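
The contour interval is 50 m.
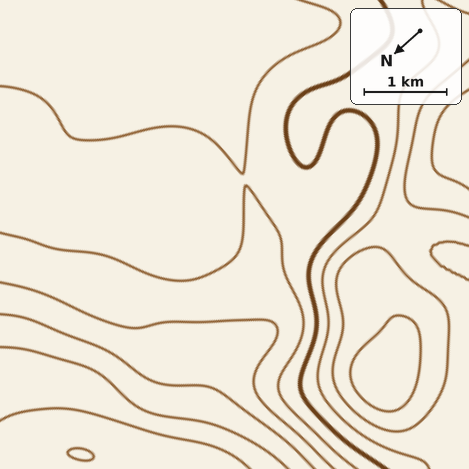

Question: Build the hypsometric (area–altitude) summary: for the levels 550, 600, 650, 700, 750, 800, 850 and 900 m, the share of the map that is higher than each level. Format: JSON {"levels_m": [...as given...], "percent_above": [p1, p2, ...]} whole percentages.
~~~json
{"levels_m": [550, 600, 650, 700, 750, 800, 850, 900], "percent_above": [95, 86, 79, 52, 26, 20, 11, 4]}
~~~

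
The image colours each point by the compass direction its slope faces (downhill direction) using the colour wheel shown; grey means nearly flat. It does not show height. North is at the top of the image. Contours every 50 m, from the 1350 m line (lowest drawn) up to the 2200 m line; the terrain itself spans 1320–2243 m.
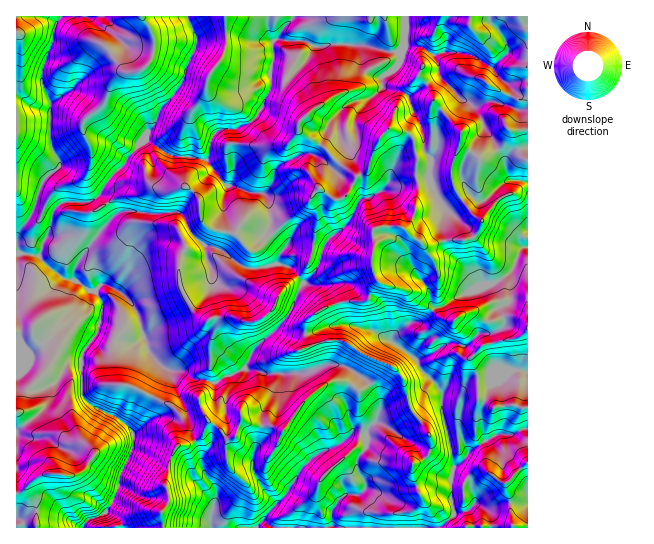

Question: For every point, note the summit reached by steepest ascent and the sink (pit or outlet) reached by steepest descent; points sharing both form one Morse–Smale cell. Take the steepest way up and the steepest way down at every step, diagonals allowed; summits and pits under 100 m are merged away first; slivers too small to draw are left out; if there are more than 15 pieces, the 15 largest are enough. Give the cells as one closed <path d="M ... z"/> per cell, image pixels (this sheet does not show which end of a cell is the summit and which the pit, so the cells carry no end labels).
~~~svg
<path d="M527 16l-233 0-22 29 1 17-2 5 0 22-12 25-5 6-12 7-7 2-17 2-7 10-2 14-3 5-33-4-30-16-18 23-13 12-17 24-9 4-19-2-9 4-5 6-2 16-8 16-3 15 22 19 12 3 15 11 6 1 8 10-6 31-13 17-3 8 3 40 11 10 20 8 18 16 6-6 22-49 2-10-14-14-12-40-6-10 6-2 22 0 35-16 13-2 4-4 1-8-7-17 1-7 16 4 12 10 12 7 16 0 12-4 15 3 14 15-14 32-9 12-25 23-10 17 1 3 17 4 39 0 32-9 15 4 21 15 6-6 7-14-2-2-18-6-22-15-12 0-21 6-3-9 2-16 10-9 19-10-10-15-16-2-5-3 14-16 4-17 5-10 20-16 9-20 5-4 19-7 8-7 14 0 19-6 7 0 15 28-3 22 6 21 17 16 16 21-47 23 8 7 6 3 7 0 11-7 8-1 14 9 19-5 8 0 9 3 4 4z"/><path d="M335 304l-18 8-10 9-2 16 3 9 21-6 12 0 22 15 20 8-7 14-7 6 11 18 0 10-3 8-9 10-2 7-12-4-16 13-25 12-12 12-14 25-30 33 233 1 1-11-5-8-11-6-4-17-8-6-10-3-1-4 1-4 22-22 22-12 16 0 8-4 2-2-4-8 0-6 2-8-4-2-23 2-13-7-2-2-2-24-6-16 14-14 36-8 7-6 0-7-5-4-9-3-8 0-19 5-14-9-8 1-11 7-7 0-14-9-8 9-19 5-14 13-1 3-18-10-30-8z"/><path d="M25 253l-9 1 0 273 66 1 5-8 14-4 10-10 8-19 1-12 13-28 0-14-18-17-24-11-8-10-2-37 3-8 13-17 6-31-8-10-6-1-15-11-12-3-23-21z"/><path d="M187 16l-125 0-6 7-3 18-10 26-2 14 10 21-2 35 3 12 8 17-16 13-4 8-7 24-17 28 1 14 22 3 4-13 8-16 2-16 4-5 10-5 19 2 9-4 17-24 13-12 20-25 18-32 6-5 12-16 4-10 0-6 10-18 1-14z"/><path d="M211 247l-6 0 2 12 5 12-1 8-4 4-13 2-35 16-22 0-6 2 6 10 11 37 14 17 8 4 11 0 12 8 24 4 6-6 7-1 15-9 10-18 32-31 16-36-14-15-15-3-12 4-16 0-12-7-12-10z"/><path d="M429 179l-12 1-14 5-14 0-8 7-19 7-5 4-9 20-20 16-5 10-4 17-14 17 21 4 11 17 6-3 24-1 6-14 5-5 31 10 10 12 14 8 13-6 19-12 14-5-15-22-19-19-4-18 3-22z"/><path d="M293 16l-104 0 0 7 7 14-1 14-10 18 0 6-4 10-12 16-6 5-10 20-9 13 25 16 37 5 3-5 2-14 7-10 17-2 7-2 12-7 5-6 12-25 0-22 2-5-1-17 21-27z"/><path d="M346 381l-15 0-17 11-13 13-18 26-12-6-20-1-9-5-6 16-9 4-13-15-6-2-5 13-8 6 6 14 3 18 12 17 0 9-5 16 0 13 46 0 30-34 14-25 12-12 25-12 13-10 1-10-3-4-2-20 9-12z"/><path d="M334 364l-32 9-39 0-18-5-22 9-6 6-24-4-12-8-11 0-1 2 18 38 6 27 4 2 6-5 6-14 5 3 13 15 4 0 5-4 6-16 9 5 20 1 12 6 18-26 13-13 12-8 5-3 15 0 9 7 5-5 1-7-15-9z"/><path d="M163 367l-2 10-9 21-13 28-6 5-1 20-12 24-5 23-8 13 12 10 3 7 41-1-2-14 8-14-4-13 4-25 9-16 7 0 10-4-11-36-15-34z"/><path d="M61 16l-45 1 1 222 16-28 11-32 16-13-9-23 0-41-10-21 0-7 12-33 0-10z"/><path d="M522 429l-9 6-16 0-22 12-22 22-1 4 1 4 10 3 8 6 4 17 11 6 5 8 0 11 22-1-2-10 0-16-6-18 23-21 0-21z"/><path d="M527 331l-13 8-29 5-14 14 6 16 2 24 15 9 27 0-2 14 4 8 5 0z"/><path d="M195 441l-17 4-9 16-4 20 4 18-8 14 2 15 48-1 0-12 5-16 0-9-12-17-3-18z"/><path d="M378 281l-5 5-6 14-24 1-7 4 7 18 30 8 18 10 1-3 14-13 19-5 7-9-2-3-11-5-10-12z"/>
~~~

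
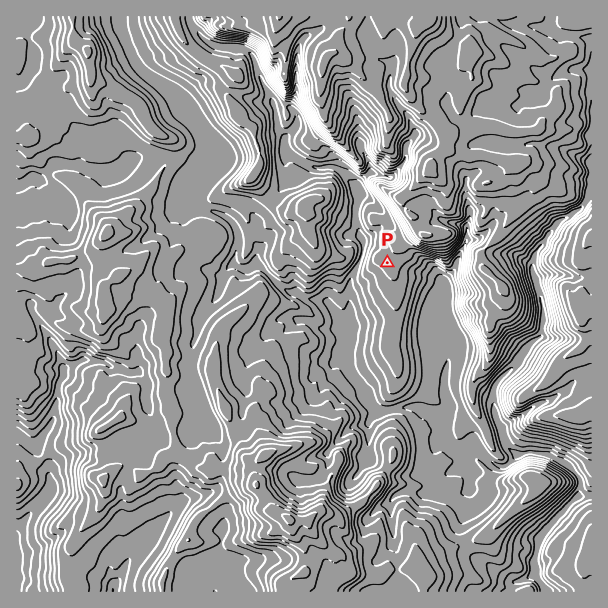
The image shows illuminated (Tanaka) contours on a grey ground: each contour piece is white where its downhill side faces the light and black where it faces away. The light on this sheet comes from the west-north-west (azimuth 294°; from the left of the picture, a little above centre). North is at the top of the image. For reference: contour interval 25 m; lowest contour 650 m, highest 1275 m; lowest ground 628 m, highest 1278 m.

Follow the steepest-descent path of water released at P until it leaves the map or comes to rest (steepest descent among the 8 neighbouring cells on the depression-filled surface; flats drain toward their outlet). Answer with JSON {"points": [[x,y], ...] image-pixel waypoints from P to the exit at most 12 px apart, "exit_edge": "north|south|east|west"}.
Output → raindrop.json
{"points": [[387, 263], [375, 275], [363, 285], [351, 297], [350, 309], [351, 321], [351, 333], [350, 345], [348, 357], [348, 369], [356, 381], [366, 393], [374, 405], [386, 410], [398, 408], [410, 407], [422, 410], [434, 414], [443, 425], [443, 437], [455, 447], [467, 447], [479, 449], [491, 461], [503, 467], [515, 458], [527, 453], [539, 453], [551, 458], [563, 465], [575, 473], [581, 485], [578, 497], [567, 507], [555, 519], [545, 531], [537, 543], [536, 555], [536, 567], [539, 579], [543, 591]], "exit_edge": "south"}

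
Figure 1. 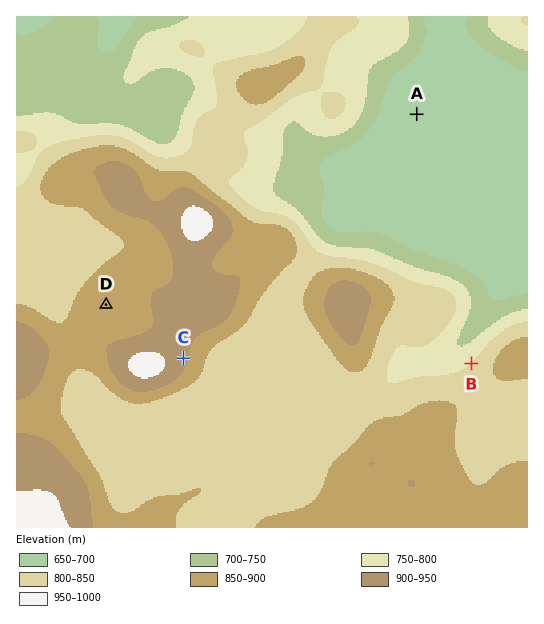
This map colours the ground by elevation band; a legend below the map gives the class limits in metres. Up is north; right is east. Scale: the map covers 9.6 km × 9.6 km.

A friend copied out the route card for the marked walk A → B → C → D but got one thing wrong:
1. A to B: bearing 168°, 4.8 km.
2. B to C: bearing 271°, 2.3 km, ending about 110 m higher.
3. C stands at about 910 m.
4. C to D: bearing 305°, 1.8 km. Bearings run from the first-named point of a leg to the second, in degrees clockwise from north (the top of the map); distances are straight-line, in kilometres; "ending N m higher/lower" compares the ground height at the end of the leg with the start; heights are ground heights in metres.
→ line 2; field distance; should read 5.4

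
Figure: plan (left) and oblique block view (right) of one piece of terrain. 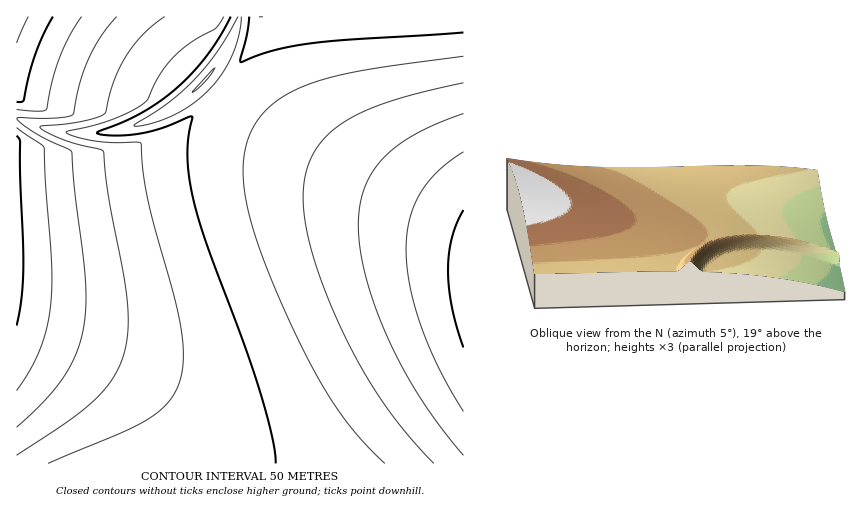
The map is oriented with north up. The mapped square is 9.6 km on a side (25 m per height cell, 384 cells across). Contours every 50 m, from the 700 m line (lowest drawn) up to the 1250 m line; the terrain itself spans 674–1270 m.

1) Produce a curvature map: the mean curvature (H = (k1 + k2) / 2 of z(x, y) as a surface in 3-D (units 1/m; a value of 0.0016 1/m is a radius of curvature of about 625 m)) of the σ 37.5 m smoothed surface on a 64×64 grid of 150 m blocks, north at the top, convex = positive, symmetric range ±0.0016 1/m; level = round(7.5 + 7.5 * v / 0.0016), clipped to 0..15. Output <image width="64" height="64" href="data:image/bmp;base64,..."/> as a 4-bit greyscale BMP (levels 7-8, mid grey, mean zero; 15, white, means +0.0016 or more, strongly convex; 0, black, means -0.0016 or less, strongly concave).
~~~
<image width="64" height="64" href="data:image/bmp;base64,Qk12CAAAAAAAAHYAAAAoAAAAQAAAAEAAAAABAAQAAAAAAAAIAAATCwAAEwsAABAAAAAAAAAAAAAAABEREQAiIiIAMzMzAERERABVVVUAZmZmAHd3dwCIiIgAmZmZAKqqqgC7u7sAzMzMAN3d3QDu7u4A////AId3d3d3d3d3d3d3d3d3d3d3d3d3d3d3d3d3d3d3d3d3d3d3d3d3d3d3d3d3d3d3d3d3d3d3d3d3d3d3d3d3d3d3d3d3d3d3d3d3d3d3d3d3d3d3d3d3d3d3d3d3d3d3d3d3d3d3d3d3d3d3d3d3d3d3d3d3d3d3d3d3d3d3d3d3d3d3d3d3d3d3d3d3d3d3d3d3d3d3d3d3d3d3d3d3d3d3d3d3d3d3d3d3d3d3d3d3d3d3d3d3d3d3d3d3d3d3eHd3d3d3d3d3d3d3d3d3d3d3d3d3d3d3d3d3d3d3d3eId3d3d3d3d3d3d3d3d3d3d3d3d3d3d3d3d3d3d3d3eIh3d3d3d3d3d3d3d3d3d3d3d3d3d3d3d3d3d3d3d3eIiHd3d3d3d3d3d3d3d3d3d3d3d3d3d3d3d3d3d3d3eIiId3d3d3d3d3d3d3d3d3d3d3d3d3d3d3d3d3d3d3eIiIh3d3d3d3d3d3d3d3d3d3d3d3d3d3d3d3d3d3d3eIiIiHd3d3d3d3d3d3d3d3d3d3d3d3d3d3d3d3d3d3eIiIiId3d3d3d3d3d3d3d3d3d3d3d3d3d3d3d3d3d3d4iIiIh3d3d3d3d3d3d3d3d3d3d3d3d3d3d3d3d3d3d4iIiIiHd3d3d3d3d3d3d3d3d3d3d3d3d3d3d3d3d3d4iIiIiId3d3d3d3d3d3d3d3d3d3d3d3d3d3d3d3d3eIiIiIiIh3d3d3d3d3d3d3d3d3d3d3d3d3d3d3d3d3eIiIiIiIiId3d3d3d3d3d3d3d3d3d3d3d3d3d3d3d3eIiIiIiIiIiHd3d3d3d3d3d3d3d3d3d3d3d3d3d3d3eIiIiIiIiIiIh3d3d3d3d3d3d3d3d3d3d3d3d3d3d3iIiIiIiIiIiIiIh3d3d3d3d3d3d3d3d3d3d3d3d3d3iIiIiIiIiIiIiIiIh3d3d3d3d3d3d3d3d3d3d3d3d4iIiIiIiIiIiIiIiIiIh3d3d3d3d3d3d3d3d3d3d3eIiIiIiIiIiIiIiIiIiIiIiHd3d3d3d3d3d3d3d3d4iIiIiIiIiIiIiIiIiIiIiIiIiIh3d3d3d3d3d3d4iIiIiIiIiIiIiIiIiIiIiIiIiIiIiIiIiIiIiIiIiIiIiIiIiIiIiIiIiIiIiIiIiIiIiIiIiIiIiIiIiIiIiIiIiIiIiIiIiIiIiIiIiIiIiIiIiIiIiIiIiIiIiIiIiIiIiIiIiIiIiIiIiIiIiIiIiIiIiIiIiIiIiIiIiIiIiIiIiIiIiIiIiIiIiIiIiIiIiIiIiIiIiIiIiIiIiIiIiIiIiIiIiIiIiIiIiIiIiIiIiIiIiIiIiIiIiIiIiIiIiIiIiIiIiIiIiIiIiIiIiIiIiIiIiIiIiIiIiIiIiIiIiIiIiIiIiIiIiIiIiIiIiIiIiIiIiIiIiIiIiIiIiIiIiIiIiIiIiIiIiIiIiIiIiIiIiIiIiIiIiIiIiIiIiIiIiIiIiIiIiIiIiIiIiIiIiIiIiIiIiIiIiIiIiIiIiIiIiIiIiIiIiIiIiIiIiIiIiIiIiIiIiIiIiIiIiIiIiIiIiIiIiIiIiIiIiIiIiIiIiIiIiIiIiIiIiIiIiIiIiIiIiIiIiIiIiIiIiIiIiIiIiIiIiIiIiIiIiIiIiIiIiIiIiIiIiIiIiIiIiIiIiIiIiIiIiIiIiIiIiIiIiIiIiIiIiIiIiIiIiIiIiIiIiIiIiIiIiIiIiIiIiIiIiIiIiIiIiIiIiIiIiIiIiIiIiIiIiIiIiIiIiIiIiIiIiIiIiIiIiIiIiIiIiIiIiIiIiIiIiIiIiIiIiIiIiIiIiIiIiIiIiIiIiIiIiIiIiIiIiIiIiIiIiIiIiIiIiIiIiIiIiIiIh3ZVREVWZ3iIiIiIiIiIiIiIiIiIiIiIiIiIiIiIiHZURFZmZlVERXeIiIiIiIiIiIiIiIiIiIiIiIiIiIiIRGeImaqqmIdlRGeIiIiIiIiIiIiIiIiIiIiIiIiIiIh4m+///////amGRGeIiIiIiIiIiIiIiIiIiIiIiIiIiL/+uYh3eIis/9qGRHiIiIiIiIiIiIiIiIiIiIiIiIiI+4dlVERERWd5z+qGNniIiIiIiIiIiIiIiIiIiIiIiIiGU0RWd3ZlQ0Z4z9h0V4iIiIiIiIiIiIiIiIiIiIiIiENXeIiIiIh3ZDV576dEeIiIiIiIiIiIiIiIiIiIiIiIV4iIiIiIiIiHdDaL+4RHiIiIiIiIiIiIiIiIiIiIiIiIiIiIiIiIiIiHZFevuEV4iIiIiIiIiIiIiIiIiIiIiIiIiIiIiIiIiIiHRHn7dGiIiIiIiIiIiIiIiIiIiIiIiIiIiIiIiIiIiIh1R6+nN4iIiIiIiIiIiIiIiIiIiIiIiIiIiIiIiIiIiIdUe/lkeIiIiIiIiIiIiIiIiIiIiIiIiIiIiIiIiIiIiHRX7YRoiIiIiIiIiIiIiIiIiIiIiIiIiIiIiIiIiIiIh0aPp0eIiIiIiIiIiIiIiIiIiIiIiIiIiIiIiIiIiIiIY3v4RoiIiIiIiIiIiIiIiIiIiIiIiIiIiIiIiIiIiIh1WPpkeIiIiIiIiIiIiIiIiIiIiIiIiIiIiIiIiIiIiIc3zoRoiIiIiIiIiIiIiIiIiIiIiIiIiIiIiIiIiIiIiEWflViIiIiIiIiIiIiIiIiIiIiIiIiIiIiIiIiIiIiIZH63R4iIiIiIiIiIiIiIiIiI"/>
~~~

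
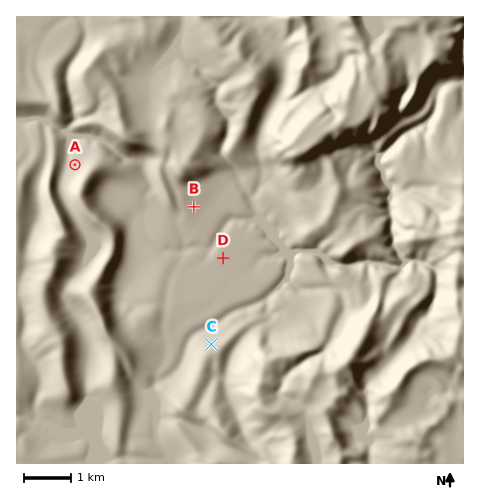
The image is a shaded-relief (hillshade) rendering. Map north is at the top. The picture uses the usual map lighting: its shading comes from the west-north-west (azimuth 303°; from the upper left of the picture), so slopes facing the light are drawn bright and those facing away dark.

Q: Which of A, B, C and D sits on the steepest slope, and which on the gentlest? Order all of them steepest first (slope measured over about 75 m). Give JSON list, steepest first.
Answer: ["C", "A", "B", "D"]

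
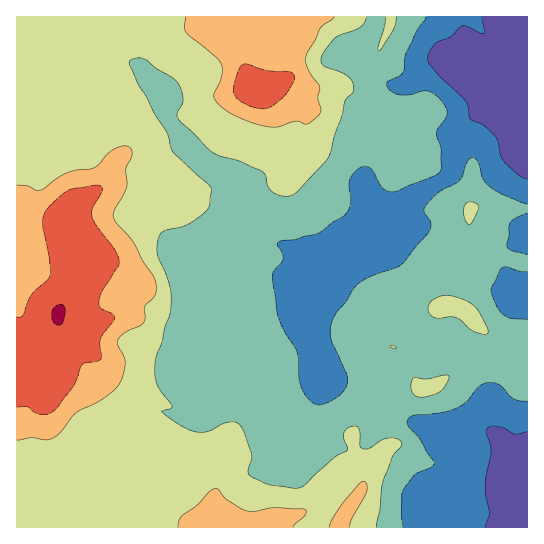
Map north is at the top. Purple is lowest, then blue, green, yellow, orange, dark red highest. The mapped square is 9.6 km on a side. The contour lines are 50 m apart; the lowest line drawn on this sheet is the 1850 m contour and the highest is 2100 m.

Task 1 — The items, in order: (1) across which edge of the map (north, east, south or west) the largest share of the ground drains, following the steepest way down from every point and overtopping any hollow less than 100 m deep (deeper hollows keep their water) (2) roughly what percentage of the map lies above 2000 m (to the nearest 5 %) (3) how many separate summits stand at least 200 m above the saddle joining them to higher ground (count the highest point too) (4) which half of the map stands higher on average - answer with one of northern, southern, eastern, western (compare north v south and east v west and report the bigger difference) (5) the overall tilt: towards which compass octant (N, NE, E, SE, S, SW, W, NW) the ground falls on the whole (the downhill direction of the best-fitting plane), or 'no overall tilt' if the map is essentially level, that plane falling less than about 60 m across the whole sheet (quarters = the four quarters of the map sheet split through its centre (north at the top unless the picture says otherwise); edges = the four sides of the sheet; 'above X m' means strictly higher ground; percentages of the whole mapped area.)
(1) Most of the ground drains across the eastern edge.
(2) About 15 % of the map lies above 2000 m.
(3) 1 summit rises at least 200 m above its surroundings.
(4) The western half stands higher on average than the eastern half.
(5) The general tilt is down to the east (the land rises towards the west).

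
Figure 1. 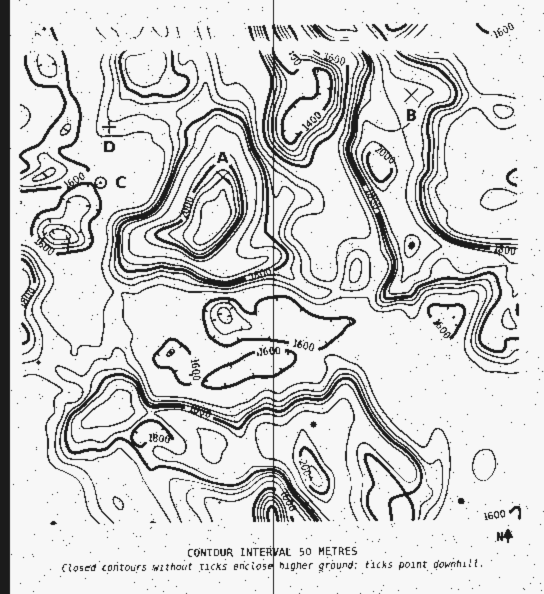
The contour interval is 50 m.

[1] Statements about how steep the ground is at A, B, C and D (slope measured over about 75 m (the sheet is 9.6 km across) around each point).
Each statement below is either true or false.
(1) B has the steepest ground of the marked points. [false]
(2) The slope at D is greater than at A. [false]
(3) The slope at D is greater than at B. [true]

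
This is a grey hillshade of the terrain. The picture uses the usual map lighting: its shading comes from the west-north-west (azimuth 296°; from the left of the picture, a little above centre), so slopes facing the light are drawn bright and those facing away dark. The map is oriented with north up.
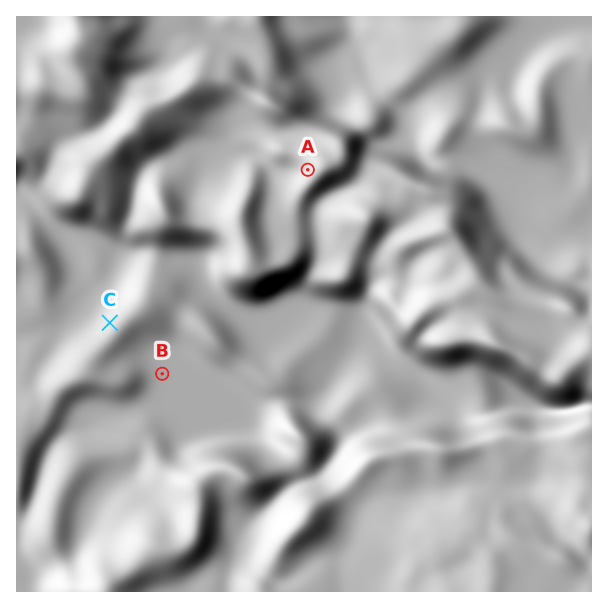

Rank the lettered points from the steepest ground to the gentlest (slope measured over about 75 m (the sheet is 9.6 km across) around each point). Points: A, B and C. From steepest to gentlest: A C B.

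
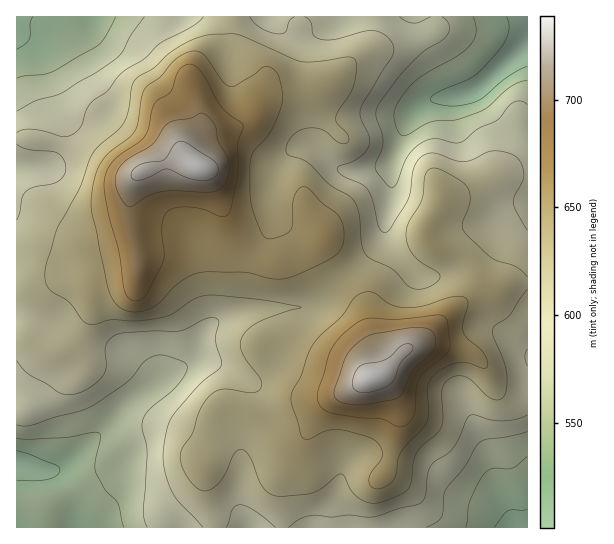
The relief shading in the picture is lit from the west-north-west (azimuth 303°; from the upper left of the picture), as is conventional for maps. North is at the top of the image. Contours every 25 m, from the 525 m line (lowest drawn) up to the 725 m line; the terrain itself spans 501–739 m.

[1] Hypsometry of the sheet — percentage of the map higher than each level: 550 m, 91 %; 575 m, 82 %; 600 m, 68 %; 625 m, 46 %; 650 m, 22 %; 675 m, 10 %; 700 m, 5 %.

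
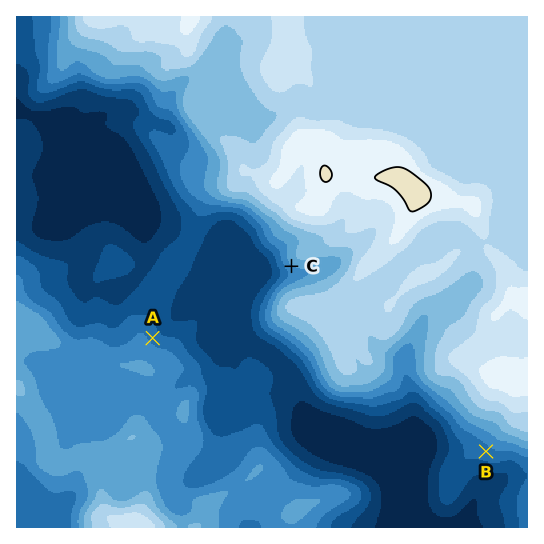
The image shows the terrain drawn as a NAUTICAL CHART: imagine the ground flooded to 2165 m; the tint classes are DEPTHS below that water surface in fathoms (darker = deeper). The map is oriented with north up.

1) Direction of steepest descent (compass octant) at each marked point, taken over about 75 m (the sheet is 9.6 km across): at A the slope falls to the NE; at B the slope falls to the SW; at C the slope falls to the SW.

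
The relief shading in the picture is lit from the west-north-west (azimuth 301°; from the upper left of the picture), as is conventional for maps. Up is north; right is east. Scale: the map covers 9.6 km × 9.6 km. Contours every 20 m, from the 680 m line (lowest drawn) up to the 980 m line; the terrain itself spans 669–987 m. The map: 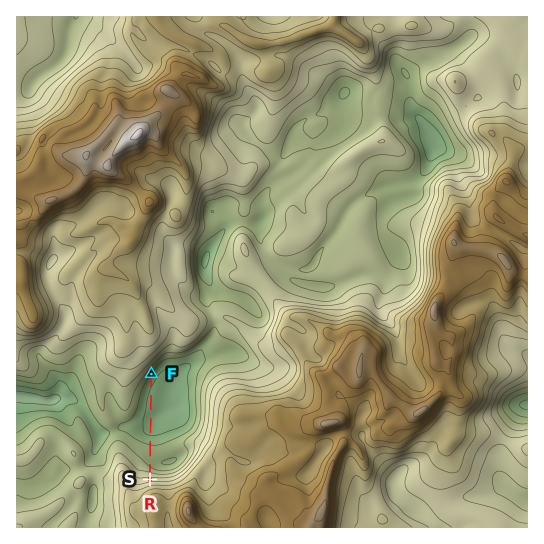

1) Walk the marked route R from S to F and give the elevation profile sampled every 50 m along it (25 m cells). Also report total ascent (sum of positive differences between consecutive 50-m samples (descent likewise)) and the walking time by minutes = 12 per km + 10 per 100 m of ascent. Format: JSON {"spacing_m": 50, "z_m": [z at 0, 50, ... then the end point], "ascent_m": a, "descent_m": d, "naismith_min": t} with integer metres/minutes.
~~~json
{"spacing_m": 50, "z_m": [789, 777, 766, 756, 746, 738, 732, 729, 727, 727, 727, 726, 723, 720, 715, 709, 703, 698, 695, 693, 692, 691, 690, 690, 691, 693, 695, 696, 697, 698, 698, 699, 699, 699, 700, 701, 702, 705, 709, 715, 719], "ascent_m": 29, "descent_m": 99, "naismith_min": 27}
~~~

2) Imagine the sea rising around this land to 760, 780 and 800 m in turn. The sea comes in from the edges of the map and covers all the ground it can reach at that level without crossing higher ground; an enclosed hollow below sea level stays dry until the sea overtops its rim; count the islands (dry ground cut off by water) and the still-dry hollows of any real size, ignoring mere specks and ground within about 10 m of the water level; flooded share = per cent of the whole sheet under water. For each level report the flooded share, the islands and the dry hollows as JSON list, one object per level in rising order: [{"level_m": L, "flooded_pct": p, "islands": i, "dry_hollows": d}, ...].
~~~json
[{"level_m": 760, "flooded_pct": 27, "islands": 1, "dry_hollows": 0}, {"level_m": 780, "flooded_pct": 38, "islands": 0, "dry_hollows": 0}, {"level_m": 800, "flooded_pct": 48, "islands": 1, "dry_hollows": 0}]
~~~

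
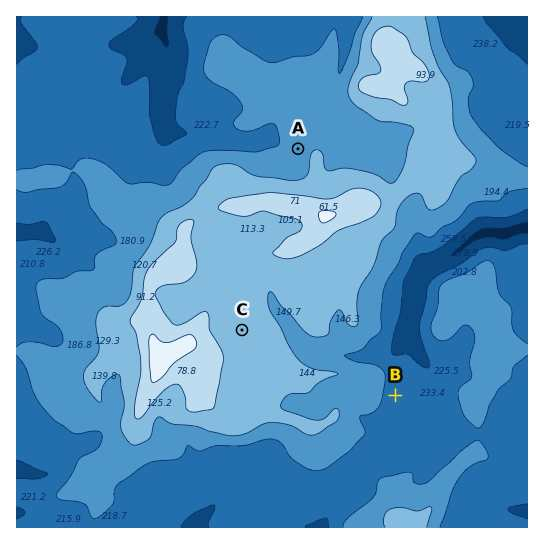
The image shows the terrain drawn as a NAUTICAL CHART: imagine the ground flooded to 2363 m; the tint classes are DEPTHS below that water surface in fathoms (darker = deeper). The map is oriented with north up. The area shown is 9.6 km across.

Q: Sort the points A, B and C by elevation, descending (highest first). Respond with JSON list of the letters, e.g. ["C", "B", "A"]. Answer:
["C", "A", "B"]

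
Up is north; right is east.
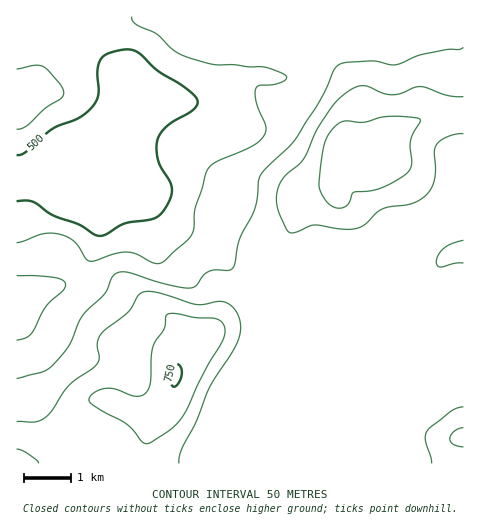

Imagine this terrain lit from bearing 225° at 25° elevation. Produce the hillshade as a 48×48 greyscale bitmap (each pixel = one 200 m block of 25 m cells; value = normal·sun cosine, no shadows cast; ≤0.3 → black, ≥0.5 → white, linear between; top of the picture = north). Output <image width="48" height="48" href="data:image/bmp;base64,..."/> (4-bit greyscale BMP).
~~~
<image width="48" height="48" href="data:image/bmp;base64,Qk32BAAAAAAAAHYAAAAoAAAAMAAAADAAAAABAAQAAAAAAIAEAAATCwAAEwsAABAAAAAAAAAAAAAAABEREQAiIiIAMzMzAERERABVVVUAZmZmAHd3dwCIiIgAmZmZAKqqqgC7u7sAzMzMAN3d3QDu7u4A////AKzLuru7vNyXd3iZmZmZmZmZmZmZma3+3czLu7y7zNyYd3iZmZmZmZmZmZmZma7/7cu7u7u7zMupmHiZmZmZmZmZmZmZmb7tzJiaqrvMzdzLqHeJmZmZmZmZmZmZmbu6mWZ5qrzd3dzMqGaJmZmZmZmZmZmZmamIdmZ5u7zNy7q7qGV5mZmZmZmZmZmZmZmZhneKu7u7qHirp1RomZmZmZmZmZmZmZmZmIiKqpmYdmi9uFRYmZmZmZmZmZmZmZmaqYiJqYd2VWreyGVXmZmZmZmZmZmZmZmaqnd4mYd2ZovuyGVXiZmZmZmZmZmZmZmaqmZ4mZmZia3ut2ZniJmZmZmZmZmZmZmZqneJqqu7qs3cl3d3eImZmZmZmZmZmZmZqniaqrzLu83KmIiHZnmZmZmZmZmZmZmZqomru8y6q8uqmYh2VGiZmZmZmZmZmZmZmZmru7upmqqqqXZUMliZmZmZmZmZmZmZmZqqqqqYiZq7lkMyEUiZmZmZmZmZmZmZmZqqmZmIiauoQQAiEliZmZmZmZmZmZmZmZmpmZmZmrphAAFENHmZmZmZmZmZmZmZmaqqqqqqq5UAACaGVoqZmZmZmZmZmZqqqru8u7qqqVEAFHmXZ6uqmZmZmZmZmavLqszd3KmZhSADaJmGac26qZmZmZmZmazLqrzdynZ2UyI2mZh3jO26mZmZmamZmbu6q5q7lkNFVDRXmYiIrdypmZmZmqmZmqqqqoiHQgE1ZlVomZmavMqZmaqqu6qqqqqZmXdkEAJHd2Z4mqu6u7qZq6u83bqqmZmZiHZCESRoh2d5q8zLq6qrzLve/sqZmZmZmWZCNGeJmHeJvMzLqqvN7Lz//bmau6qZmWVEaImZmYiau8zLqrzf7c3/ypmszLqZmWZnmZmZmZmavMy7qrzu7M3cmZvN3LqZmYeJmZmZmZmrzMzLqrzdy6u6mbzMy6mImZmZmZmZmZm83cy7qqu8qZq6q8y6qpdniamZmZmZmZrNzLupiIiamJvLq8qYmXVWiamZmZmZmZvMuqmYd3eJiKzcu7mImGRGiaqZmZmZmZvLqZmHd3eJmb3sqqmJh1RXmbqZqpmZmau6mZmIeIiaqr3cqZiIh2aJu7qaqqqZmZqqmZmYiZq7u7zLmHeIiIirzLqau7qZmZqpmZmYmr3cy7u6hmZ3d4mqu5mbzLqZmZmZmZmZq97supq6hmd2Vnd3eIiKupiImZmZmaqqve7KmIq7h3dURWZDRXd4iHZ3iZmqq7u7zuyod4q7mHZDRmUyNGZmZmZniZmrzd3d3cqYiJvMqXVEVmQzRWVVZmZniZrN7u7t3LqZqrzMqGQ0Z2VFZmZmd3Z4mr3v//7tzLu7u7zLlkNFZ3Znd3d3d3eJq97//+3LvMzLuru5dEVWeId4iIiIiIibzO//7suqvMu6maqoZWd3iIiIiZmYmZqrzf/+26mZu7qYiJmHZ5mIiIiJmZmaqqq7ze7cuYiZq6h3eImHeaqYiIiZmZmau6qrze26mYiaq6h3eIiIiaqYiImqmQ=="/>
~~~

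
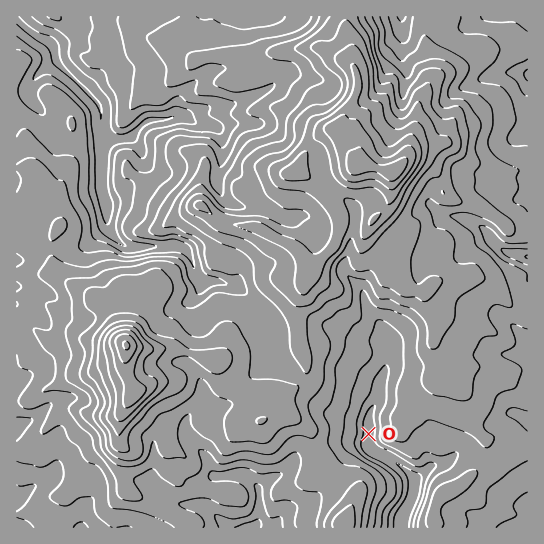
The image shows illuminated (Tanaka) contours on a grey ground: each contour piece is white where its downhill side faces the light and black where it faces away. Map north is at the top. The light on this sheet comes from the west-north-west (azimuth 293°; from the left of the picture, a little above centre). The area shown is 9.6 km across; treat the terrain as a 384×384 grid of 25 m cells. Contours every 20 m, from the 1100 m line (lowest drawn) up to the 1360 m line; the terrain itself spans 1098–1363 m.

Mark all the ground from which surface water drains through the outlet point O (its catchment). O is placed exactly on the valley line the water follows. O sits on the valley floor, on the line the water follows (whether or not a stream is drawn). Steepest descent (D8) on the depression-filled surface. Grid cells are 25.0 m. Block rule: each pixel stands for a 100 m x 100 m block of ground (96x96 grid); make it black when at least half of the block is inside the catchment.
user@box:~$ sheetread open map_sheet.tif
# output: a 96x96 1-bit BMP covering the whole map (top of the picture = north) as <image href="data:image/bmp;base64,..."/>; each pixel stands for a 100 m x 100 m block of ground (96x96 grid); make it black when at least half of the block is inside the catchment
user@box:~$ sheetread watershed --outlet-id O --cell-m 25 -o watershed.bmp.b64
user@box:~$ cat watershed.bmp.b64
<image width="96" height="96" href="data:image/bmp;base64,Qk2+BAAAAAAAAD4AAAAoAAAAYAAAAGAAAAABAAEAAAAAAIAEAAATCwAAEwsAAAIAAAAAAAAA////AAAAAAAAAAAAAAAAAAAAAAAAAAAAAAAAAAAAAAAAAAAAAAAAAAAAAAAAAAAAAAAAAAAAAAAAAAAAAAAAAAAAAAAAAAAAAAAAAAAAAAAAAAAAAAAAAAAAAAAAAAAAAAAAAAAAAAAAAAAAAAAAAAAAAAAAAAAAAAAAAAAAAAAAAAAAAAAAAAAAAAAAAAAAAAAAAAAAAAAAAAAAAAAAAAAAAAAAAAAAAAAAAAAAAAAAAAAAAAAAAAAAAAAAAAAAAAAAAAAAAAAAAAAAAAAAAAAAAAAAAAAAAAAAf8AAAAAAAAAAAAAB//8AAAAAAAAAAAAD//8AAAAAAAAAAAAP//+AAAAAAAAAAAA///+AAAAAAAAAAAA////AAAAAAAAAAAA////AAAAAAAAAAAA////gAAAAAAAAAAAf///wAAAAAAAAAAAH///4AAAAAAAAAAAD///8AAAAAAAAAAAD///+AAAAAAAAAAAD////gAAAAAAAAAAD////gAAAAAAAAAAD////AAAAAAAAAAAD////AAAAAAAAAAAH///+AAAAAAAAAAAH///8AAAAAAAAAAAH///8AAAAAAAAAAAH///8AAAAAAAAAAAH///+AAAAAAAAAAAH///+AAAAAAAAAAAH///8AAAAAAAAAAAH///8AAAAAAAAAAAH///4AAAAAAAAAAAH///4AAAAAAAAAAAD///4AAAAAAAAAAAD///AAAAAAAAAAAAD//8AAAAAAAAAAAAD//8AAAAAAAAAAAAB//4AAAAAAAAAAAAB//4AAAAAAAAAAAAA//4AAAAAAAAAAAAAf/wAAAAAAAAAAAAAP/gAAAAAAAAAAAAAH+AAAAAAAAAAAAAAD8AAAAAAAAAAAAAAD8AAAAAAAAAAAAAAB8AAAAAAAAAAAAAAB8AAAAAAAAAAAAAAB+AAAAAAAAAAAAAAB/AAAAAAAAAAAAAAD/gAAAAAAAAAAAAAH/wAAAAAAAAAAAAAH/wAAAAAAAAAAAAAP/wAAAAAAAAAAAAAf/wAAAAAAAAAAAAA//wAAAAAAAAAAAAB//wAAAAAAAAAAAAD//wAAAAAAAAAAAAH//AAAAAAAAAAAAAH/wAAAAAAAAAAAAAD/gAAAAAAAAAAAAAD/gAAAAAAAAAAAAAB/AAAAAAAAAAAAAAA/AAAAAAAAAAAAAAAeAAAAAAAAAAAAAAAMAAAAAAAAAAAAAAAAAAAAAAAAAAAAAAAAAAAAAAAAAAAAAAAAAAAAAAAAAAAAAAAAAAAAAAAAAAAAAAAAAAAAAAAAAAAAAAAAAAAAAAAAAAAAAAAAAAAAAAAAAAAAAAAAAAAAAAAAAAAAAAAAAAAAAAAAAAAAAAAAAAAAAAAAAAAAAAAAAAAAAAAAAAAAAAAAAAAAAAAAAAAAAAAAAAAAAAAAAAAAAAAAAAAAAAAAAAAAAAAAAAAAAAAAAAAAAAAAAAAAAAAAAAAAAAAAAAAAAAAAAAAAAAAAAAAAAAAAAAAAAAAAAAAAAAAAAAAAAAAAAAAAAAAAAAAAAAAAAAAAAA="/>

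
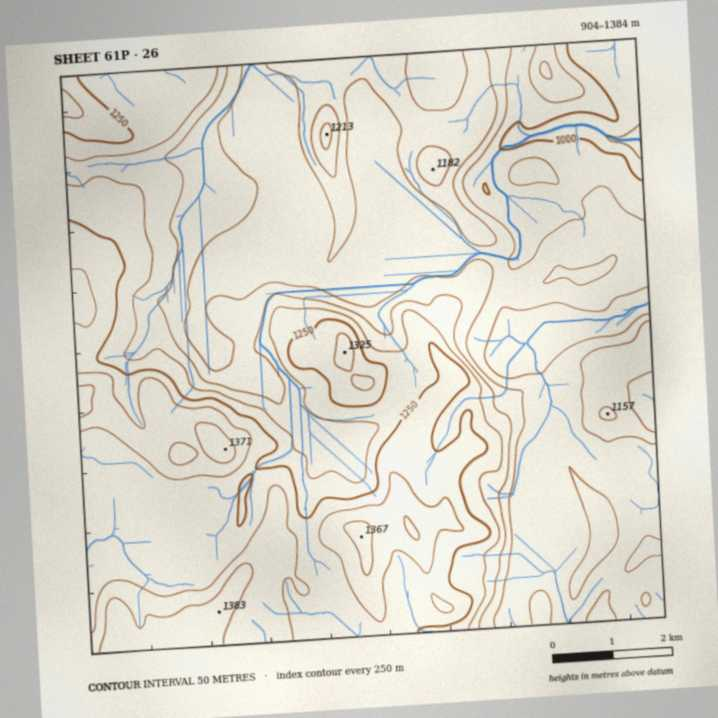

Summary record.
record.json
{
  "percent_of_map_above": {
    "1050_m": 90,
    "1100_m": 64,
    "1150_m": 49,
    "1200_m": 40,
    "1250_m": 29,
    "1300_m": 11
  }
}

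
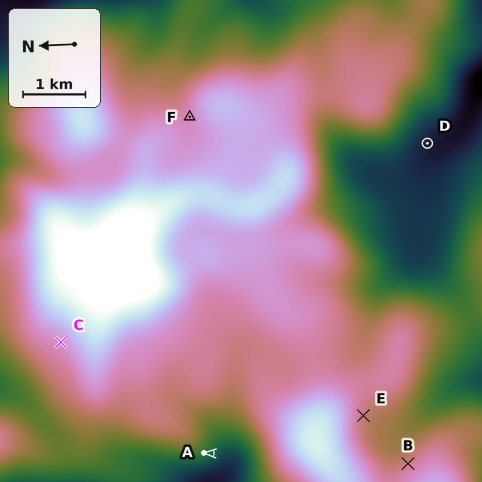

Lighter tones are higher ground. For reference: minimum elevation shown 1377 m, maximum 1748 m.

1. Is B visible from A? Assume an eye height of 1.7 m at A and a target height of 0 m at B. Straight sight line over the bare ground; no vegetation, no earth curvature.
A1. no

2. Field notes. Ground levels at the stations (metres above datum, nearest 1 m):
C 1598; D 1427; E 1565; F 1591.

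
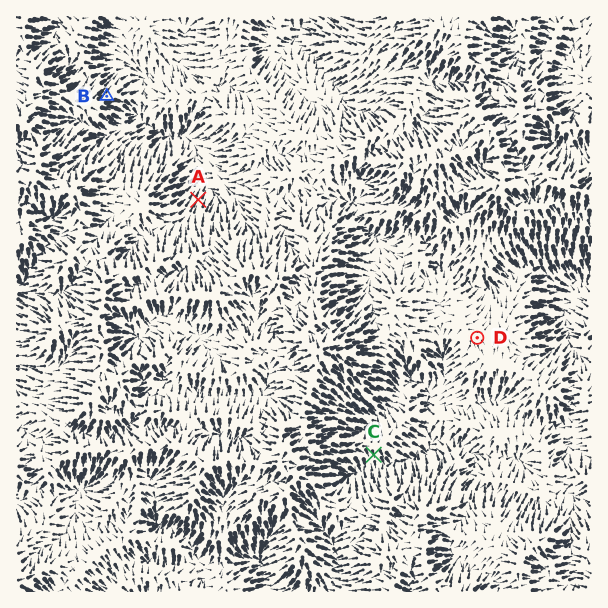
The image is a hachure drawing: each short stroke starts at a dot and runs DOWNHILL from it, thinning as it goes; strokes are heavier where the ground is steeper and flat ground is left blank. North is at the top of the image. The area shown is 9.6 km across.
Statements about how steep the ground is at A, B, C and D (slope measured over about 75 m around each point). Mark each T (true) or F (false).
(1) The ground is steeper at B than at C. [T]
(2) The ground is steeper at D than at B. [F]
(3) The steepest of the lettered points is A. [T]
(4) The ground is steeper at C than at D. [T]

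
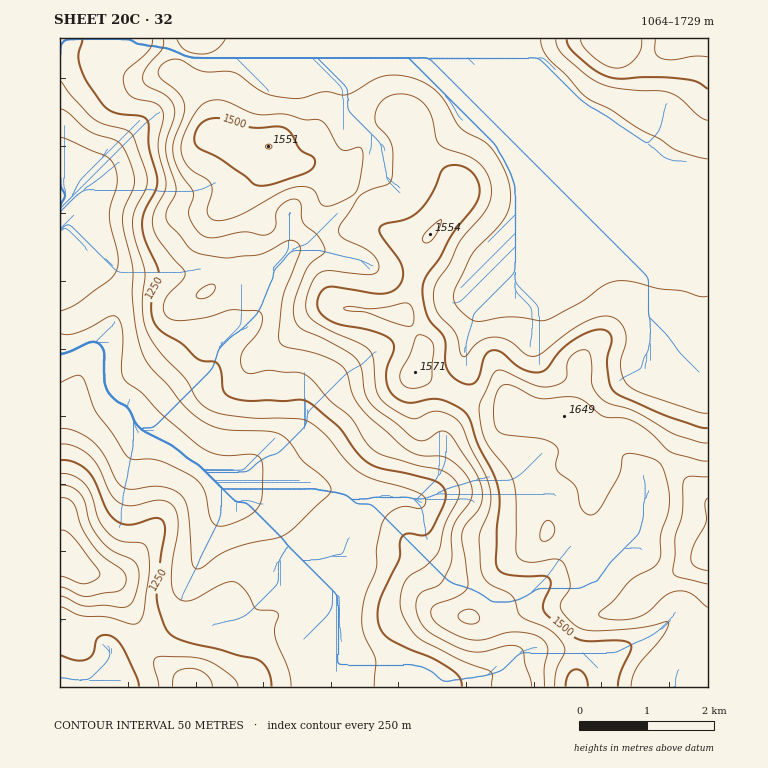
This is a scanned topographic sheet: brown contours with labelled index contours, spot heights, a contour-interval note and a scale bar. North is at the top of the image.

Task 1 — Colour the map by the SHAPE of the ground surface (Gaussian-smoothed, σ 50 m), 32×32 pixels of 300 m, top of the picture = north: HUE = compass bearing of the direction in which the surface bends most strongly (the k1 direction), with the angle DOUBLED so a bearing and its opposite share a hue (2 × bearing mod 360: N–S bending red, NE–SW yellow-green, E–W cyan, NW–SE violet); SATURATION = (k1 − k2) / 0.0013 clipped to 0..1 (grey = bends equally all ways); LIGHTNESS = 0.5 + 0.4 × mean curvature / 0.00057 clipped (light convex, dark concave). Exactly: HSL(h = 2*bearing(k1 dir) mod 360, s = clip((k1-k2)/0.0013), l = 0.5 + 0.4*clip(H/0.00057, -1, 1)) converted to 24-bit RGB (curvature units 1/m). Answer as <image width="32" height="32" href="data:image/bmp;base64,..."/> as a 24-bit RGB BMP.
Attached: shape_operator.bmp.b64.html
<image width="32" height="32" href="data:image/bmp;base64,Qk02DAAAAAAAADYAAAAoAAAAIAAAACAAAAABABgAAAAAAAAMAAATCwAAEwsAAAAAAAAAAAAAjYRmdYJoenyAWzdnQnp4mezW3+zsuJ3ogWjVrofCsqWlaGCmUDmCYV+BaWSEXpiLnb6Js39sdSI/OikYd6wja4JQZEVmNWJ3ldO58+7YSyWUFT6Y6drQq4KIcXeDf4iHmJN6dqSIWk13YUGAgPKyON+Gm7ZSuUdtkEyCqmxuubGKbkB7cU59YG9/e056j2M+moUpXSYQSxwXm4xFlNMuGGEcKnZNMHxlY58h5KIAZUgbCiwbbbo42I+hm3eUfn91o5JkgmQ4OyEjY8czSeE9QWw+b3MvYVwsc1ZGpYZgyHlCUDE9WHpnY1x/bTWKuIqUpWyr0C3HtYK3ocC8wNvPfXDMJV1sJDcXVE4e66AqqIopMlcUBzMAKIoRrmt8mmp2WSERmH0dPnI/fv50MdeHPFSFtFOnnFRaXntNUpRXzY68moLOXXe0RVh/MjSNvaKvoFe+aWDU1OL30dj62d3yhzbkp2zomG/3oK7u1ev218z/68z/ub/qD41PIUg0sWZHKUiWtOK2atfNxvTCM4JmIVJbOU2U0ZPJq5S6b7SaT5J4nD9LnU5rY1mHJ056iZmpmG22kODGT8dmg00xzQoAYisXUHozIYtoa8eWt81NNmVGf021+dLp6GzZFB4pepYrlt720vD5zuP98dnyjGOxKlplGEFGkFtnxZGGqY1kXD9df3dxgH9+e3yAM1FoQXRQbqZulbd9mEiBhjJqwEaA4afCvIVZL2scEEAY3dVyPHxbK4VaW7VZ/1ry/IL/yInK2PPog+PGPVmb41Oc63WRSVx0H2BxMIqWvJy/2ZjJiVavfHeChnZ2e4NuQVaGZWCScZxJV7Y+TilrozFZbaZ3toul4qLf6sPfGbm1fspxaZ9+SoBqN1o1QCY2vHBr6N3u4fedUaRMJSREgUGC96e3x5GhKGiGKFdYS3M7mmlUvWepsHauk3yLh5B5Plx2X2yJncirasfKKQVtzL3Zn5vOr2yddJ1x2723qZLMUHyUsK5vTnN7SVd8M0+lpbqZtMVr+fnSTJlIHDZeN0KHz6Ws8tndSy2RQzxmYHdYUm1Jd3dUkXpnp4Gfr5KkSW2MRp6cnMV/djlJECU/e710rz6b2E9prLR1ssCBqGt0m1yfw7uJSHR4UXF5J0dZnmxSzbt68eba05O2GzhiKztdirBr3I6DxB+za0yDfn9/Zm15a3twe41peYBamXJIeEI1TVMbYGcNQS4PESUOLUgOJhUP388soshuqq1wk3NkfWR8z6+MXXKDTG5yIiRLZK1hv+bS5cZ52ol8RCppKC5EiZk9hVcthjpIgmdygIB1aGt6cGl/lllSe1xLj2pZli5cr2tHhHFHfmpBMXFLK19PNTBHqvZ0dK5XgptmoXGJkm6WrcSWmnysYEd3KEtrmPbBWMWszsqCxpF9gyF+WUJkhX5agWFcgl1hiGRNg4BFXGdCU0pAlnFbhKKdgjyHqlCZwLnMoF7Kzqm6VLPXGBehbU20yvKjXplbU51ec3xXfq10q6+BijxenE2OdffaXtWxUFmDyLdppDs1fi1he2Z8gHJxfVZgeCw2nWIzlHtBb2c4Ll4vP6xBb0BBYzVPc7CHrHNSejRLy+usPliSEQ82cKW97vDbepePglddk5ZSRMlCSYKmiYLb0Pn7iL7nWF6jRVaXqocshFxHfmB2fm96gFRoeC5YpEp1vqienYqqkpe3eIu0UIlxUTZsfbOgbz2LtTxSnbVwuedfOhs0JnuDJ/rn466om9LKgbL51Nn32uDxU77tkeftjrTJiz97hl5cVDRGo5uEi3tzg16Bf1dmc0NebFGHiMS1kZXI0ZTKiaugf26ie2ytP2azd668Qie/vJzX6M7d3sHAXbr3uvP/ACm91OvH1fbuJEvGnzxN6IowhpIlJmMVTTEfazsobEEpZE85pHODm2x1YFSFqUSflVWBbYhzh7hsPIhuu2ecypqYYGuFflxpUo52XnFIK0tMVauUzdXi8NvccOqUGUdbHg0yzP+4cqVAThJOqhdO6814ts12OVo8OCYzemBPgHVsf3RuYX87opRrSE18iC6StWFnfKpzi7aFVZaaOqCu3KnW2HDUn2aJdXBUYTQzN4g+F6IrOHIl7c+U7+jKCR08D37D6fbVgEJkEh44XWvQ89jh7pyoeEyOKktxeXuAhGt9knODibarXI5TNUNgRhlo3YR7sspkWqJCboZVLmw/LWg2wUav5Gekmyhkr59RSrRPSoRDKZ4xWP9dquOxYRbTFndsya8onC05NlpQEFQqmsRP99Th7K/uSCORdXCAcYeVe5CjnX23zI/GRjeSDxhh38jR8NvqzIa8UqdVT4iIRnprIEVe0HPW37b11eP2zNj/zNr/0NH74vjTJkYsSSE1aUxAcnxBg3NTfnhoQ3lNH2wcqLIi1TAhi0WQfIGWfZORbn5+XnFjmnaOj0bBFymIiNKEn8aF6bPt9NfxQ1Kjc4WPE2uEP2yivN/AvOjEb7OzdDpxfCYq/8mZPSIhKUNLfH6Af4B/f4B/f4B/fYB7W3xcWYdJnoJth3aLdoRxh3hvenBqboBxXYBmUzplYilbuL4llpQdUWoQtZkasFRldZlmKnduGVRhp+aXwKJccjYqQxUZXkco/8V6xHNVHHtvTXR8f39/f3+Af3+AgIB/f4B/c4Fye4NggXdnf3lxgH93gH98hIV9cGV1NxpGgz5yx8CAoKFzvnJuhrFBY3tCmm9BSoIiCCsab3kKezgBWDsVbmMzbbye1MKe7te/Om9yH1NMcIB3f3+Af3+AgH9/gH9/gH9/gH9/gH9/gIB/f3+AgIB/g4B1cFOANxp3a3K73r7HsoGfsnOk2amYU4xYUr2zw8LiGwytT6yHeb7XurDomr7gdcXbnILQ/c7XwVV5K2tZKndcdYB+f3+AgH9/gH9/gH9/gH9/gIB/gIB/gIB/gIB/cXZ9U1OEI1OmVJzPuqrb7srteXHO8tLq6sDfSrM4QW8VChop0ox/KaQuNIhTo7WRWYR8Q0Vi3ICS/M/ceKG/JZGkSWuDf3+AgH9/gH9/gH9/gIB/gIB/gIB/gIB/f4B/a3drXXR2NWBkLFQwSUoixUIAiX4PXZ8o0opy6IPK52ygD0A6BLgmycaeNJp+X4xDdUlIO1hFXIdP8dzQ6t/sJS7ERT2Af3+AgH9/gH9/gIB/gIB/gIB/gIB/f4CAf4CAeX9qa2lcNzlKVTtGTCtMynFa3eq6UpZtgKJbgmVg1ZiqxMP4ksfsPba+sXGvYWt+aF9+cIONQMyu1PDb2K3BiBqWcVJ/gH9/gH9/gIB/gIB/gIB/gH9/gH9+gHx1gHdnjFZ2gEI3KEAxPXmAJVTJxMjo9NfXgKuWaLK4i57b2/DvR8PIv3ixQ1GdrliNeGmEblRzm7xbFOxJZJMwkyQegC1ef3yAgH9/gIB/f4CAgH9/gH9/gHh4gGxuiWdxkG1kXSNUu1tlbqFeEYxODG5dOZ2H89jY3Nzvp8/tUKnc3a/XzmHauWKtbEKajFKfqFGGgVl4yOi0UbuFUDZWeU9LgXR3gH+AgIB/gIB/gH9/gH9/gGpthXJpc351gVh0q3FbNzB9mLa7v7DRu2u0EC0dCioJX/8Ctdw6n4pJT19BWX45lDdBsmdsoEaSTVqGm2vJy9bq3O/kpUK5bTl4f35/gH9/gIB/f4B/gH9/gXF1fVVId2FCi4lHZ2JIY0ZRtKZ+O0DBiq2ba32izXTkzV/kTebBjP+/crORnYVqcUZCalU1cW07Z347hWhNR3NUOpxYhsRbu2Y3fh1EgG99f3+AgIB/gIB/gH9/f3N6bBkzhCkNkZAaaY40WWRAP4pXbraCMTOKocKla8fWG3Py3Mz71fD2m0onamIvjWJCgGRqgH9/gIB/f4B/gIB/fIB8YYJVe4A8fmBFgHh3gH9/gIB/gIB/gIB/gHJ8TwopcSA20cOf3O/rXIrlnI3Ufbe7SnVTJ1aEpNFphYQ+DykXKCUL3FgAy3JBSrxQWoN+gIB/gIB/gIB/gIB/gIB/gIB/gIB/gIB/gIB/gIB/gIB/gIB/gIB/gH9/WCiCrCv619r02/DvxNnLO1K1fmW0uZjIj3rU"/>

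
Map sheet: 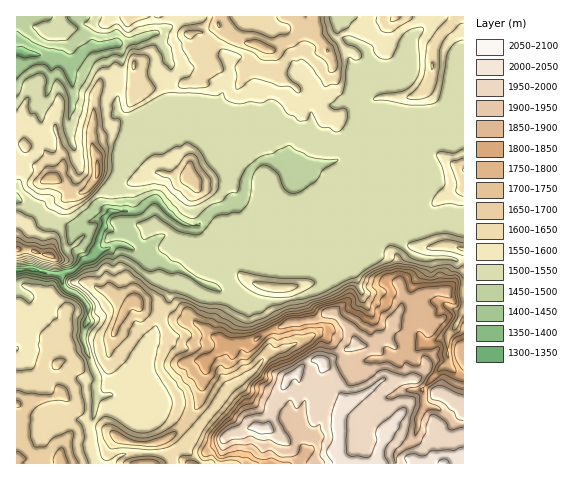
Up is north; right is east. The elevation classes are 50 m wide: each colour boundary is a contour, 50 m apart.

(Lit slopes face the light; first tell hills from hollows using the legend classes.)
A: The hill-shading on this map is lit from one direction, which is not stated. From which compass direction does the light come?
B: SW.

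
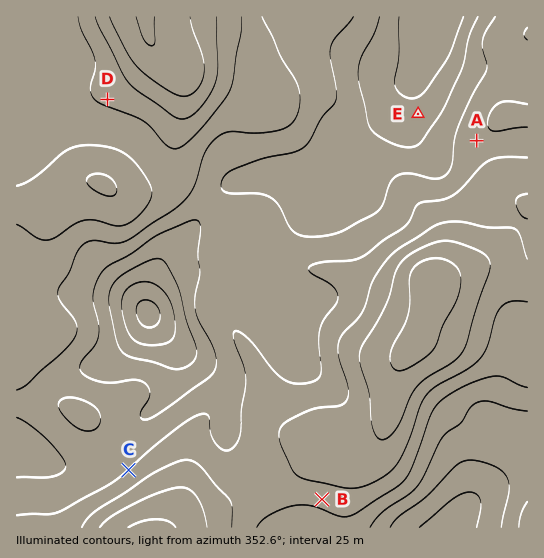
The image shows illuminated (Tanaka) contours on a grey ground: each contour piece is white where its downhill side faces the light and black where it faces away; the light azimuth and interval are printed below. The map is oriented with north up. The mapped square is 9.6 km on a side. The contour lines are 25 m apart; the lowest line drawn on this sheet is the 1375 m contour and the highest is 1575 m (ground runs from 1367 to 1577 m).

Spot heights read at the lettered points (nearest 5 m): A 1470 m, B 1485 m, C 1475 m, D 1505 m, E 1410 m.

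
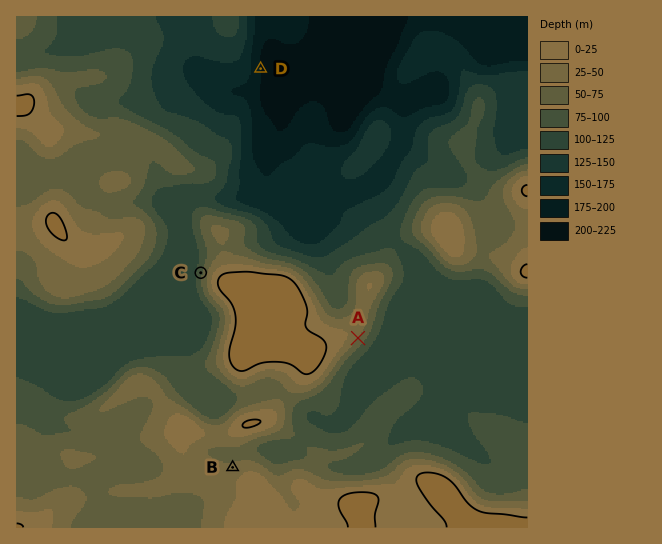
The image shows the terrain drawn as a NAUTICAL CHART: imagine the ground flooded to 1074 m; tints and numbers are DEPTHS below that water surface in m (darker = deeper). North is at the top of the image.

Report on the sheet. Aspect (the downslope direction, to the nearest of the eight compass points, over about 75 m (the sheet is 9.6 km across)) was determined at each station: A SE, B N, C W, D E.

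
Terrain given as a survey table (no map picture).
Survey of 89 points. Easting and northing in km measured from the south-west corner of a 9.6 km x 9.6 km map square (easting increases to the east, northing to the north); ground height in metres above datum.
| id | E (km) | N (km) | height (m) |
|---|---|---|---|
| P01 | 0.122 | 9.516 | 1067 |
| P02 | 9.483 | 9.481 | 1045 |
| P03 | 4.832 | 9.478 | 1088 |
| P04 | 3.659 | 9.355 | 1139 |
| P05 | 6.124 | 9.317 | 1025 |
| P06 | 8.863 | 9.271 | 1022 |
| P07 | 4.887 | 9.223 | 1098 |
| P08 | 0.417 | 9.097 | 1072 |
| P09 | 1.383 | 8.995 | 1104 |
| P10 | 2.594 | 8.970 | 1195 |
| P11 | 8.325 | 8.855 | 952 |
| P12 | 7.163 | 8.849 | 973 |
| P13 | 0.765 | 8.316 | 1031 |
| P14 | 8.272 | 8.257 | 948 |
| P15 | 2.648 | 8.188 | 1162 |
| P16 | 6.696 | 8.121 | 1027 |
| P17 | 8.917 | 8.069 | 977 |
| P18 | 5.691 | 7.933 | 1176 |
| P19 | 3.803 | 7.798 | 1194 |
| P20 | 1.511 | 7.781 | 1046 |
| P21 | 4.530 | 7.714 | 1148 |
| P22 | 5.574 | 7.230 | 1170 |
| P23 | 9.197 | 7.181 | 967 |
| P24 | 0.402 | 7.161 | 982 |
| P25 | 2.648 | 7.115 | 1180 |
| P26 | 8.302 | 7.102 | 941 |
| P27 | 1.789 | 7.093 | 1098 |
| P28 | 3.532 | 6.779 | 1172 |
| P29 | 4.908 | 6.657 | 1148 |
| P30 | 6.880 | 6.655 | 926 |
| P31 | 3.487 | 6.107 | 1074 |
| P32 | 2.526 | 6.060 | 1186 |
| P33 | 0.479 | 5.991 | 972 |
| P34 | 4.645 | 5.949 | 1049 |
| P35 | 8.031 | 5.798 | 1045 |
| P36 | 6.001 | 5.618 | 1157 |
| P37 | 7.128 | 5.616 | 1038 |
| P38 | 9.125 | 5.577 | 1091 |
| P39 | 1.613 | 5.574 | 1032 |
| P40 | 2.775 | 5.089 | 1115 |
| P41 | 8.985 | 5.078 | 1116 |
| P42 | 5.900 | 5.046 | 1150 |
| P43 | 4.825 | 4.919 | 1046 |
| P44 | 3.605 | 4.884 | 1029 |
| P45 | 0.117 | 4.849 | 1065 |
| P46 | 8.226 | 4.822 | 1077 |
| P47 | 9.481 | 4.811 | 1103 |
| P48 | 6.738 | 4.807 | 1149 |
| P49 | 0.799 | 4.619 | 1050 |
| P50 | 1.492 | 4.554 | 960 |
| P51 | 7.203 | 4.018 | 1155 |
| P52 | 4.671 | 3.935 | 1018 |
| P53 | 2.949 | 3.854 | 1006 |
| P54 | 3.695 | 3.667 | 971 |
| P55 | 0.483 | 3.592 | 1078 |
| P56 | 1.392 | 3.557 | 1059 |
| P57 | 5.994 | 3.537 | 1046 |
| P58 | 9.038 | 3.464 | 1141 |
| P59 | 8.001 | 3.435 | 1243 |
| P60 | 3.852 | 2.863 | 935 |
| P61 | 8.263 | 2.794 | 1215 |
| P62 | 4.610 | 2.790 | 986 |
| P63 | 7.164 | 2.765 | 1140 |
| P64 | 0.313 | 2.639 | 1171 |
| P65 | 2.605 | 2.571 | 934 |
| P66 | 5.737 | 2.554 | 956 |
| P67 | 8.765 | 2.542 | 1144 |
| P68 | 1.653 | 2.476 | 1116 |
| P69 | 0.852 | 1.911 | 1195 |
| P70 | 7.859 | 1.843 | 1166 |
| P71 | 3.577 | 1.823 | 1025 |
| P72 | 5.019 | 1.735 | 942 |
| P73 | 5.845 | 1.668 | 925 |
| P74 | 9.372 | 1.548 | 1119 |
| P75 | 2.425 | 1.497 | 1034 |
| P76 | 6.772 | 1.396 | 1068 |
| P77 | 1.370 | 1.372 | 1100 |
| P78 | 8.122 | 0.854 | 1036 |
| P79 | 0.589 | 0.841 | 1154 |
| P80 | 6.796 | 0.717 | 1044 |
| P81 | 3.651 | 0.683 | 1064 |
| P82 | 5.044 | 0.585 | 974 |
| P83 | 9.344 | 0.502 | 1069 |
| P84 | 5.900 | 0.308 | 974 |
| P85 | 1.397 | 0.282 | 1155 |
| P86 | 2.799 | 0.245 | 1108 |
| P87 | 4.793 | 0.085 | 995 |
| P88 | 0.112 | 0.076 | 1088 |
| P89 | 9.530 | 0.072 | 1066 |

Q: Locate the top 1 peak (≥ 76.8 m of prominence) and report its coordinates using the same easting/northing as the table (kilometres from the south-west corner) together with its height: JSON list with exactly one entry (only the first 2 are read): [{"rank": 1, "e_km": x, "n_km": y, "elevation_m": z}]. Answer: [{"rank": 1, "e_km": 8.04, "n_km": 3.41, "elevation_m": 1243}]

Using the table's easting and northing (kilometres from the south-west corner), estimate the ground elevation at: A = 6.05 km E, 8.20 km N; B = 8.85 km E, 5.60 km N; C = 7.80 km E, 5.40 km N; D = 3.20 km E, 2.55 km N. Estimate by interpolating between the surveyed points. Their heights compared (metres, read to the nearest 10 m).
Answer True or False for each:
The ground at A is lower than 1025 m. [False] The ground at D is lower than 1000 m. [True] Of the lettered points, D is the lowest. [True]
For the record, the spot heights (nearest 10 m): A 1120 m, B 1090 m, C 1050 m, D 920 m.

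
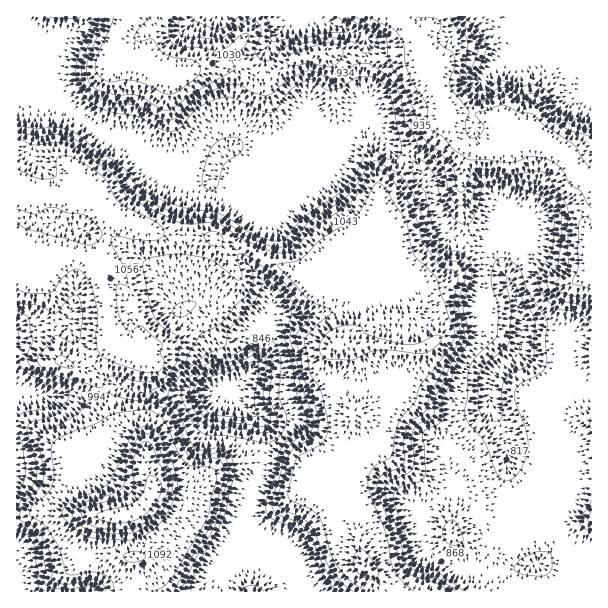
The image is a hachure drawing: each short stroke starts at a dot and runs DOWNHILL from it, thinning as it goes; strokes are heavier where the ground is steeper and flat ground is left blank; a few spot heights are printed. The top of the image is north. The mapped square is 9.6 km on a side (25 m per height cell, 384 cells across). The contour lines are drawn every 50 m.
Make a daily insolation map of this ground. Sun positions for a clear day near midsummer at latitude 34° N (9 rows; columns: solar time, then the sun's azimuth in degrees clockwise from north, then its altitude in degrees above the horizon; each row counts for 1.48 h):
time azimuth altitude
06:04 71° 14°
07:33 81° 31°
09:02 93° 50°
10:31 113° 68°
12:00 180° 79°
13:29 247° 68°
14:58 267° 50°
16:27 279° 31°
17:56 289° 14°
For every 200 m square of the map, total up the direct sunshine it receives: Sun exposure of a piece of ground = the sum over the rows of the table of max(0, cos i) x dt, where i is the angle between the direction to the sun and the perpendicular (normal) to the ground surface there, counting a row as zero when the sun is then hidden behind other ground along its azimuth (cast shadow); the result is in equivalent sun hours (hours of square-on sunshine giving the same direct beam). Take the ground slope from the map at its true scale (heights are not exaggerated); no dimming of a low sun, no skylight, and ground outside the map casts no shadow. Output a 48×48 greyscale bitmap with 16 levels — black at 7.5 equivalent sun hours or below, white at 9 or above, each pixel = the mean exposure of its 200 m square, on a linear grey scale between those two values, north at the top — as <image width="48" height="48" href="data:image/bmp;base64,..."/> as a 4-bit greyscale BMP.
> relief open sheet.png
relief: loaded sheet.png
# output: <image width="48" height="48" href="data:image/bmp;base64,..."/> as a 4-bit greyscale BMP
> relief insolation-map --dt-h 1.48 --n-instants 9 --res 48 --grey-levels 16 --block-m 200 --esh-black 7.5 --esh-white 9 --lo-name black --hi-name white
<image width="48" height="48" href="data:image/bmp;base64,Qk32BAAAAAAAAHYAAAAoAAAAMAAAADAAAAABAAQAAAAAAIAEAAATCwAAEwsAABAAAAAAAAAAAAAAABEREQAiIiIAMzMzAERERABVVVUAZmZmAHd3dwCIiIgAmZmZAKqqqgC7u7sAzMzMAN3d3QDu7u4A////AKlAABfMzKWJnLq8ypkyebzLkzvMzMzMzJl5qGq7vMdJmszMuZUod5t1V7zMzMzMzJl5zMu6q8s3mczMqYKbqbhXrMzMzLvMzJhqzMzMzMxyiazMmWW8u8d5q6rMzMvMzHR6qEIkiruzSZvLmEjMzMV5urvMzMzMygOZdCIhBJmpGJm4VGrMzKSKy8vMzMzMlmvKiKzMkmmaVZaVNZzMzHWbzMzMzMzMtjrMlUaKyRiadZWFm8zMy1iczMzMzMzMyXasy6mYvFabg5aDnMzMyniKvMzMzMzMy5iMzMqYrFass4iFbMzMynZ6vMzMzMzMzKiMzMqXuliapJuXTMzMy5iJrMzMzMzMzJeczMyVqGggNbzJOszMzMqZrMzLzMzMzJi8zMy2doVIq8y7VYvMzMqJnMzLy7zMy5qqvMzKiJOHd2ZHlmjLvMt3iszMy7zMyrqqq8zMzHODNmaHmWjLzMyVaZu8yszMy8u6u8y7lzdll3mHmFnMzMzKeJqbqszMzMy5vMzLqplHlVd4l3rMzMzLd5mYm8zMzJdDZ6u4UyZBZVZ4lHvMzMzMlYmIe8zMzIRXq8qJqnNQAARnk5u7vMzMtWmIeavMy5mszLvMzLiHUgAng6mJq7qqpxiXiKrMyqurvLzMzLqaqpU4ZanMuru8uTSZiZnMy5u8y7zMy6vLqrzKZ7q8zMzMy3OZqZnMy5u8yrzMyrzMuIvKhou7zMu7zGSaqYm7uXmaurzMuszMy4iZlnvMzMzMzEaapniXZYiqqrzMu8zMzKdYRKzMzMzMzFeap3llRszLqrzMvMzMy7lDGszMzMzMzJWaqZiJq8zMu8zLvMy7u7gxnMzMzMzMy6ebqbmYvMzMzMzLvMy7q7ZrvMzMzMzMp5m8q8qZnMzMzMzLqaqqqrlkaczMzMzLd7zMzMqYnMzMy7zLu7zMyoFJhqzMzMy5ecy8zMqXnMzMy6zMzLqockrMt3rMzMy4eru8zMqXrMu7u8zMuGeHWMzMy4ebzMymm5qszMmWrMzMzMy4Zpu8zMzMzMp3rMuYqYiJzKhmvMzMzMyWi8zMzMzMzMy2W8mKqZl4l2ZpvMzMzMpXvMzMzMzMzMzKZ6ibqJpRAWibzMzMzIRrzMzMzMzMzMzMl2m5h5p1eZmczMzMtii8zMzMzMzMzMzMuqy4aKzMzLvMzKqZdKzMzLvMy8zMzMzMzMqYeszMzMzMu2iYi8zLuYm8zMzMzMzMzLmYrMzMzMy4dbzMzLqphmeKvMurzMzMzKmZvMzMzMpViszMundnZ5dnm6marMu8y5mJzMuayqdqzMzKl0V4mrlkWJm5mrq7yph6zLQkdoiszMzJlYq6rMyodou7d4d3l3aMzJWHibvMzMzJlKzMzMzLu7zMpkaYmIiszKV5vMzMzMzLlYzMzMzMzLu7q6q6vKrMzLl5vMzMzMzMl1zMzLqaq7mbhleaqqrMzMmJzMzMzMzMqTnMzJq7qJuauoVYlWrMzLZ7zMzMzMuXeXfMzJisy3qbzMyVJJzMy2e8zMzMzA=="/>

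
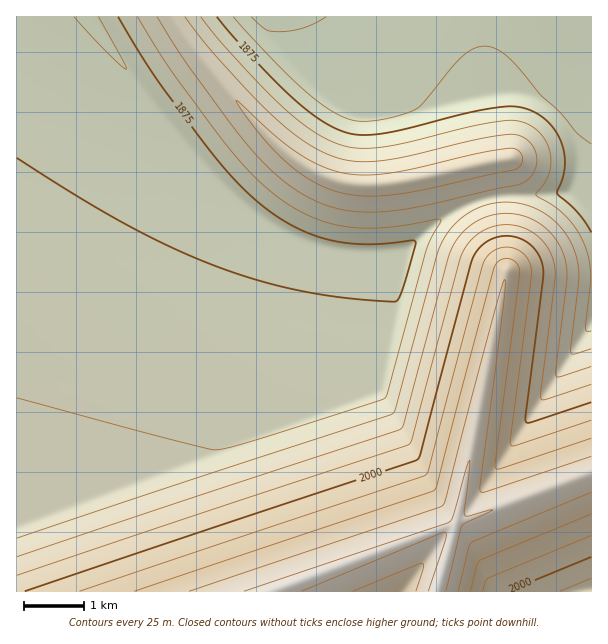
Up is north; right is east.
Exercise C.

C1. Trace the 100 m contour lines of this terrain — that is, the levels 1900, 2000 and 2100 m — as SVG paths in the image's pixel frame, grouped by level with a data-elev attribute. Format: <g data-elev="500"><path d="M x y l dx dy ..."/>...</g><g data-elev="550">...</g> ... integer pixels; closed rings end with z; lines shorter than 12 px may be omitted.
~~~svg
<g data-elev="1900"><path d="M591 331l-4 0-2-2 6-53-2-16-5-15-7-15-11-14-12-10-18-11 1-3 11-15 3-16-1-9-3-9-11-14-14-7-15-2-33 6-90 21-25 1-20-4-27-13-30-24-54-57-27-33"/><path d="M138 17l33 54 56 74 30 34 29 24 16 9 16 8 17 5 16 2 36 0 53-8 0 3-9 17-5 13-39 142-3 5-5 2-132 42-32 7-62-15-136-37"/></g><g data-elev="2000"><path d="M508 591l83-34"/><path d="M591 402l-60 20-5 0 0-8 17-135 0-12-6-15-12-11-15-5-15 2-14 8-6 8-3 7-51 192-4 7-392 131"/></g><g data-elev="2100"><path d="M301 591l139-57 6-1-1 9-17 49"/><path d="M446 591l16-66 31-15-5 0-20 6-4-1 6-55-3 6-14 50-4 6-205 69"/></g>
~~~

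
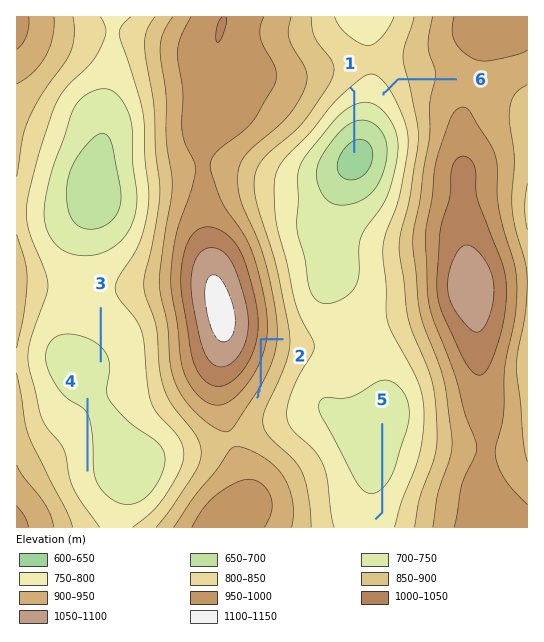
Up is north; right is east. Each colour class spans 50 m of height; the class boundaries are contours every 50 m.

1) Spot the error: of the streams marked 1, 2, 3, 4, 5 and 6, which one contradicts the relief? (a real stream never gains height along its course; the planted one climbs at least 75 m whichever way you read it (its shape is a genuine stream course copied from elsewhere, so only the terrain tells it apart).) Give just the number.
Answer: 2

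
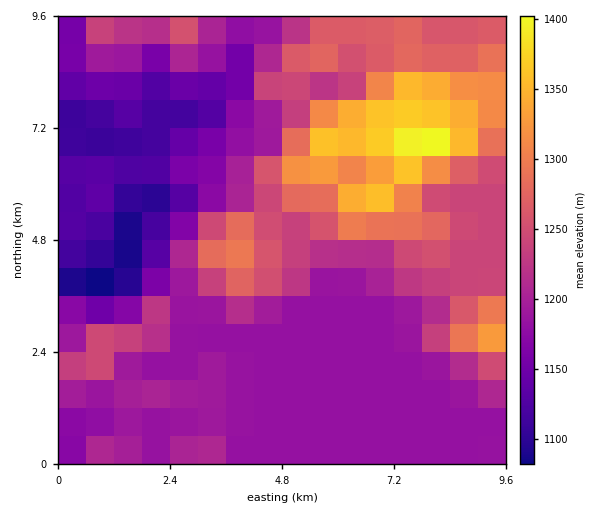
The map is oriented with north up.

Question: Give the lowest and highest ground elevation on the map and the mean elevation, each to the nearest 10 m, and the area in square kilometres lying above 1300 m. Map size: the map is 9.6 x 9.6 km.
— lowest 1080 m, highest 1420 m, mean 1210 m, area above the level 10.8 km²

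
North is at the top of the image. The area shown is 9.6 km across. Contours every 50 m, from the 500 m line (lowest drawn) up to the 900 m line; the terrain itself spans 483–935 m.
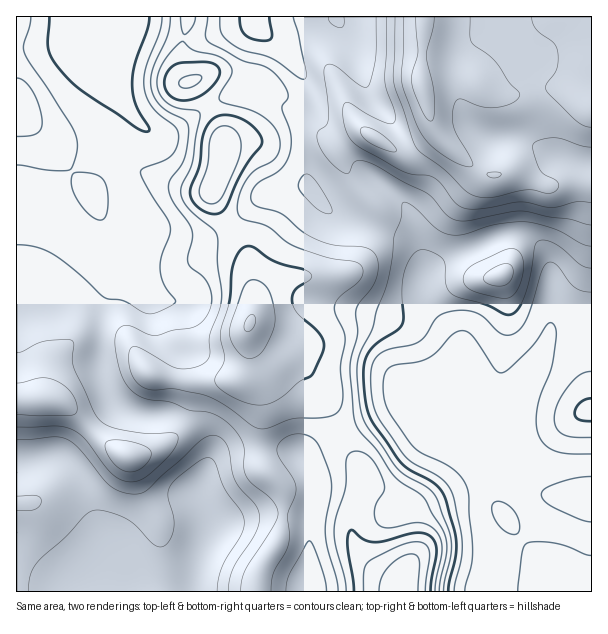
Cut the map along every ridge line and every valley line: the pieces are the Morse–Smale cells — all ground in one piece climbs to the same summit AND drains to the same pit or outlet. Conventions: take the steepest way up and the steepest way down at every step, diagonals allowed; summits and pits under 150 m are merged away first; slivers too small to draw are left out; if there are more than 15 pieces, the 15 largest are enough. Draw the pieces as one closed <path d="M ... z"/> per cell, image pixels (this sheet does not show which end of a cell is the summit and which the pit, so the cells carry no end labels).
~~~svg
<path d="M135 16l-119 1 0 574 385 1 1-8-30-18-17-21-3-9 0-18 12-35 0-10-16-23-9-17-12 5-25 18-9-5-26-3-37 3-12 5-8 8-4 8 2-25-6-12-11-11-18-8-27 0-18-4-13-8-11-18-4-14-2-18 5-40 11-38 0-3-6-4 30-1 2-2 4-32-2-12-15-33-1-12 19-48-17-19-12-29 6-24 12-27z"/><path d="M591 16l-253 0-2 3-7-1-23 4-31 12-11-2 25 24 15 21 9 18 0 9-13 18 8 64 12 17 18 14 13 6 38 9 21 9 10 13 2 10 1 18 3-7 17-15 52-22 9-3 18 0 11 5 11 11 6 15 2 58-4 9 10-3 33 0z"/><path d="M522 235l-18 0-52 21-18 10-10 12 0 12 6 15 24 30 4 9 0 19-10 27 2 5-12-3-36 11-34 18-28 11 3 11 21 30 0 10-12 35 0 18 3 9 17 21 27 16 3 2 0 8 190-1 0-261-34 0-10 3 4-9 0-46-4-18-9-16z"/><path d="M188 16l-51 0-3 14-18 45 6 24 23 30-19 48 1 12 13 29 4 16-4 32-2 2-30 1 6 4 0 3-12 47-4 31 2 18 10 26 12 11 24 7 27 0 18 8 15 19 1 26 11-13 21-6 46 0 17 6 18-14 16-8 2-5-13-30-17-25-12-13-6-3-18 0-9-4-7-7-8-14 0-7 6-20 0-12-7-42-25-37-10-20 0-7 11-26 0-27-7-19-20-32-10-6-4-10 0-27z"/><path d="M254 16l-65 0-2 2-5 23 0 27 4 10 10 6 10 17 14 24 3 10 0 27-11 26 0 7 10 20 25 37 7 42 0 12-6 20 0 7 8 14 7 7 9 4 18 0 6 3 12 13 17 25 14 34 63-30 29-9 16 0 11-31 0-19-31-45-5-18 0-17-7-18-13-10-51-13-22-12-22-28-7-66-12-9-41-18 11-54z"/><path d="M336 16l-81 0 3 20-11 54 41 18 12 9 0 4 13-17-1-14-23-34-29-26 9 4 6 0 43-15 18 0z"/>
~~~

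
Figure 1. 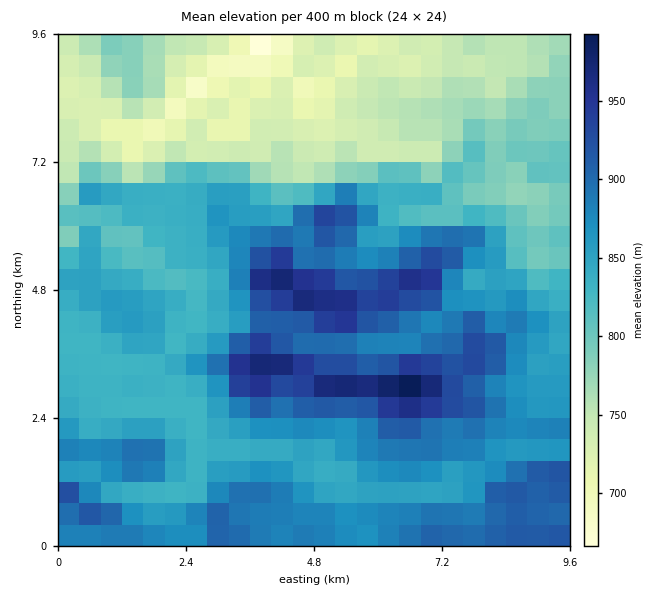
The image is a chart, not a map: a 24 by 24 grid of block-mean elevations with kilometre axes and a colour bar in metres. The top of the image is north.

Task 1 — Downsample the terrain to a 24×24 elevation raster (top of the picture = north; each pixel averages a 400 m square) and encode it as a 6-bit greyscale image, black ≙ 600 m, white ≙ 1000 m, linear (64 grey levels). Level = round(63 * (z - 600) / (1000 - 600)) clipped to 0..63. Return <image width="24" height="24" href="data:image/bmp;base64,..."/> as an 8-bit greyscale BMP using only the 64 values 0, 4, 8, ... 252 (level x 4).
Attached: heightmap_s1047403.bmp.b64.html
<image width="24" height="24" href="data:image/bmp;base64,Qk12BgAAAAAAADYEAAAoAAAAGAAAABgAAAABAAgAAAAAAEACAAATCwAAEwsAAAABAAAAAAAAAAAAAAEBAQACAgIAAwMDAAQEBAAFBQUABgYGAAcHBwAICAgACQkJAAoKCgALCwsADAwMAA0NDQAODg4ADw8PABAQEAAREREAEhISABMTEwAUFBQAFRUVABYWFgAXFxcAGBgYABkZGQAaGhoAGxsbABwcHAAdHR0AHh4eAB8fHwAgICAAISEhACIiIgAjIyMAJCQkACUlJQAmJiYAJycnACgoKAApKSkAKioqACsrKwAsLCwALS0tAC4uLgAvLy8AMDAwADExMQAyMjIAMzMzADQ0NAA1NTUANjY2ADc3NwA4ODgAOTk5ADo6OgA7OzsAPDw8AD09PQA+Pj4APz8/AEBAQABBQUEAQkJCAENDQwBEREQARUVFAEZGRgBHR0cASEhIAElJSQBKSkoAS0tLAExMTABNTU0ATk5OAE9PTwBQUFAAUVFRAFJSUgBTU1MAVFRUAFVVVQBWVlYAV1dXAFhYWABZWVkAWlpaAFtbWwBcXFwAXV1dAF5eXgBfX18AYGBgAGFhYQBiYmIAY2NjAGRkZABlZWUAZmZmAGdnZwBoaGgAaWlpAGpqagBra2sAbGxsAG1tbQBubm4Ab29vAHBwcABxcXEAcnJyAHNzcwB0dHQAdXV1AHZ2dgB3d3cAeHh4AHl5eQB6enoAe3t7AHx8fAB9fX0Afn5+AH9/fwCAgIAAgYGBAIKCggCDg4MAhISEAIWFhQCGhoYAh4eHAIiIiACJiYkAioqKAIuLiwCMjIwAjY2NAI6OjgCPj48AkJCQAJGRkQCSkpIAk5OTAJSUlACVlZUAlpaWAJeXlwCYmJgAmZmZAJqamgCbm5sAnJycAJ2dnQCenp4An5+fAKCgoAChoaEAoqKiAKOjowCkpKQApaWlAKampgCnp6cAqKioAKmpqQCqqqoAq6urAKysrACtra0Arq6uAK+vrwCwsLAAsbGxALKysgCzs7MAtLS0ALW1tQC2trYAt7e3ALi4uAC5ubkAurq6ALu7uwC8vLwAvb29AL6+vgC/v78AwMDAAMHBwQDCwsIAw8PDAMTExADFxcUAxsbGAMfHxwDIyMgAycnJAMrKygDLy8sAzMzMAM3NzQDOzs4Az8/PANDQ0ADR0dEA0tLSANPT0wDU1NQA1dXVANbW1gDX19cA2NjYANnZ2QDa2toA29vbANzc3ADd3d0A3t7eAN/f3wDg4OAA4eHhAOLi4gDj4+MA5OTkAOXl5QDm5uYA5+fnAOjo6ADp6ekA6urqAOvr6wDs7OwA7e3tAO7u7gDv7+8A8PDwAPHx8QDy8vIA8/PzAPT09AD19fUA9vb2APf39wD4+PgA+fn5APr6+gD7+/sA/Pz8AP39/QD+/v4A////ALCwtLSwrKzAvLSwtLSsqLC4wMC8wMTEyLzIwKigpLDAuLS0sLCorLC0uLi0wMTAwMywnJSUkJSwuLy0qJycnKCcnKCoxMjAxKSgrLi0nJSgpKionJiYqKysqKCorLjEyLCwsLi4nJSYlJiYnJyksLS4uLS0qKSkqKSYmKCglJCYoKisrKyosMTEvLS4sKywsJiUkJCQkJCgtMS4xMjEyNzk2NDIuKykpJSUlJSUkJSo1ODQ1Ojo6PD46NDEsKikpJSUkJCUmKi44Ojo3MzQxMjY1MzQxKygoJCQlJyckJikxNjIvLy8tLCwvMDQyLCknJSUoKSglJCYoMTEyNjcyMS4sLTEsLSooJigpKCcmJCYqMzY6OTg1NjQyKyopKyclKCgmJiMiIyUtOTs4NjIzNTg3LCYoJyMkJCcjIiIlJScsMzYvLy0rLDE0MSspIh8gHichISQlJSkrLi8tMjAoKCsuLy4oIR8hIiIjJSUlJiooKCcvNTIsJSIhISQjIB0fHSknJSUlJigoJCEjJy0nJSUlIR4dHB0eGCAdGBwhIyEhGxkYGRwdISEcIiAeHSEhFxkVERQYFRYWFhkXFhgWFhYWHCIeIB8gFhQRERASFhISFhUUFBUWFxkZGh8dHh4eFBQUGRUPEhQRFBUREhYXGBkZGhsaHR4dFBUZHRoTDRATERQPERQXGBcYGRkYGhwdFRccHRoVEg8ODhAVFBEVFRQWFxcYGBkcFhoeHRoYFxUQCg4UFhQSFBYVFxkYGBkbA=="/>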